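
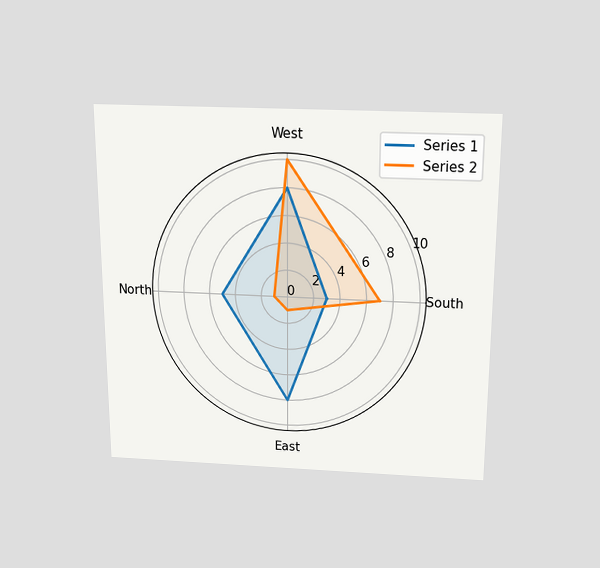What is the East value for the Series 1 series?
The chart is viewed slightly from above. On the East axis, Series 1 reaches 8.

8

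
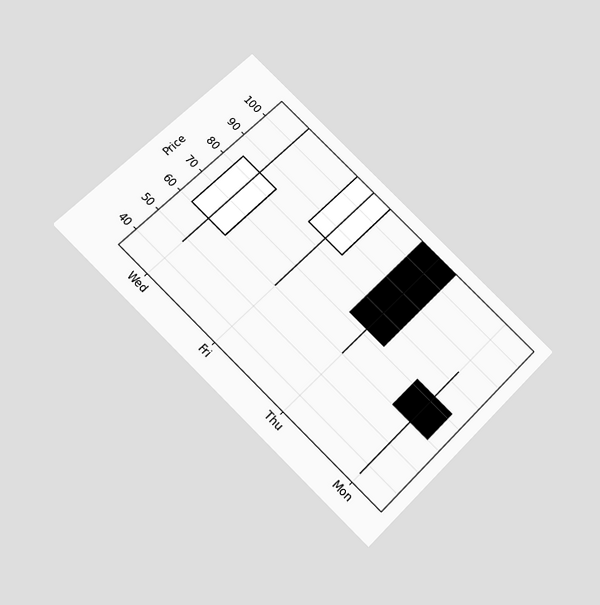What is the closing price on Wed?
84

The chart is tilted about 45° clockwise and viewed slightly from below. The Wed candle closes at 84.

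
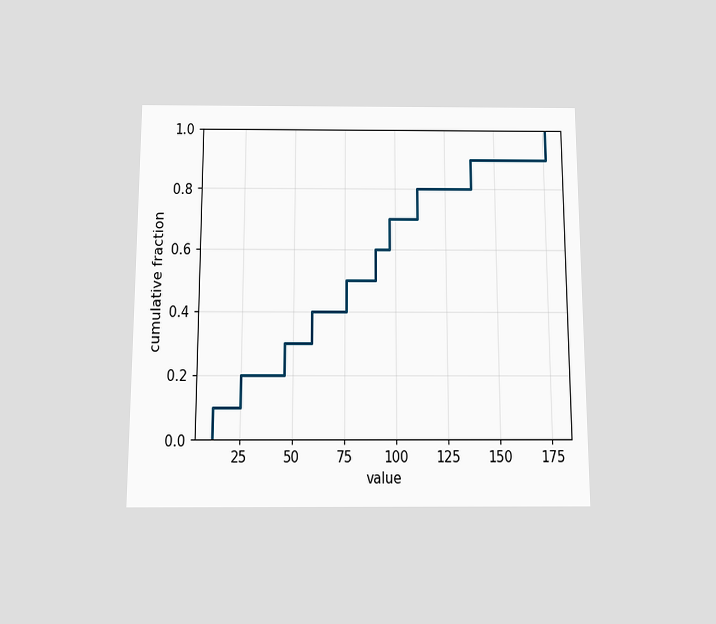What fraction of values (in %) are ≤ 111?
The chart is viewed slightly from below. At x=111 the ECDF step is at 80%.

80%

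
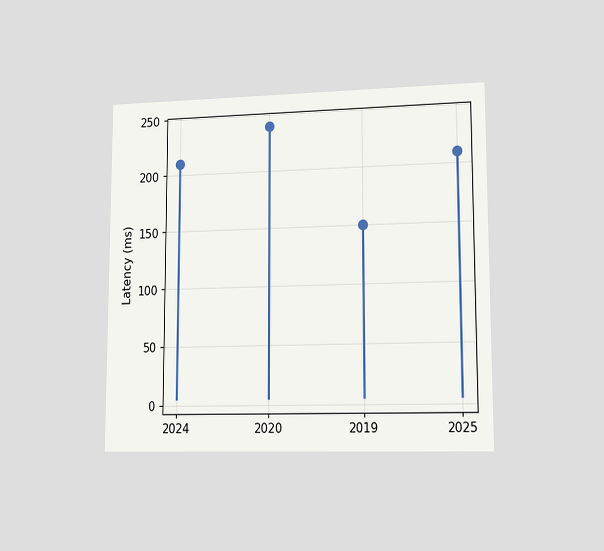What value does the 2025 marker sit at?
The chart is viewed at a slight angle. The 2025 marker sits at 210ms.

210ms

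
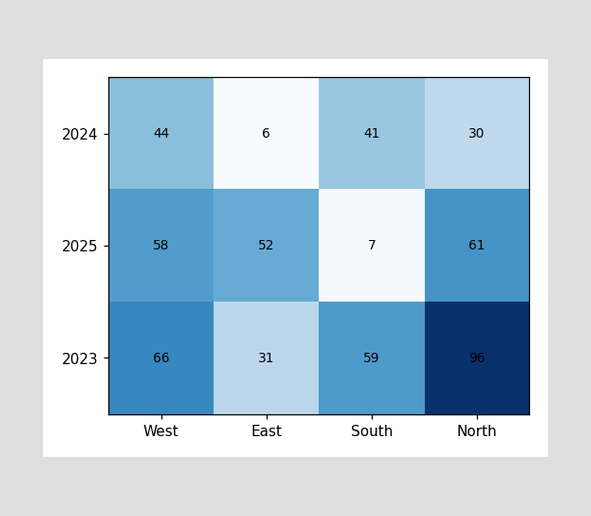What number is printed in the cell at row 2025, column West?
58

The (2025, West) cell reads 58.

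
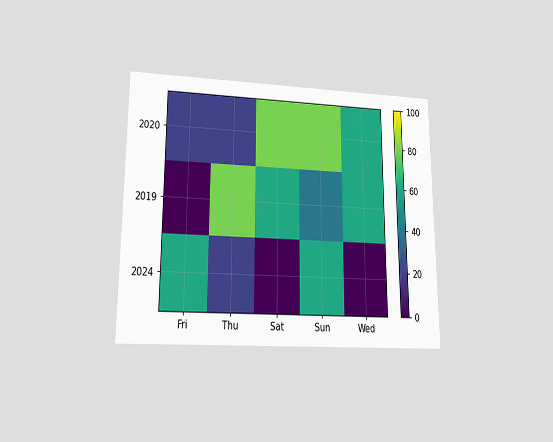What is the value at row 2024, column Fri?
The chart is viewed at a slight angle. Matching cell (2024, Fri) against the colorbar gives 60.

60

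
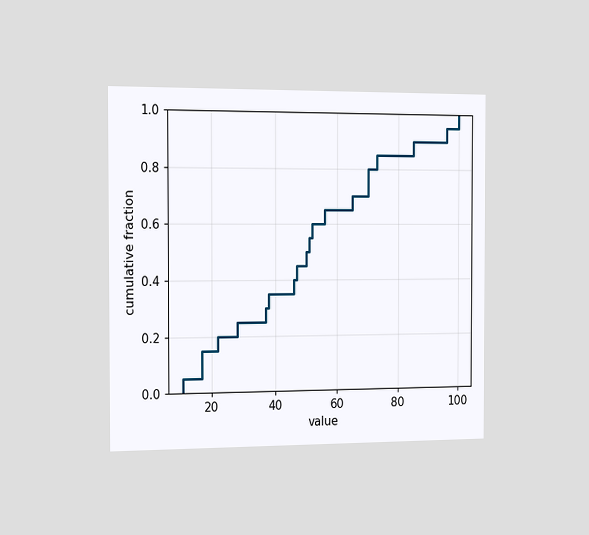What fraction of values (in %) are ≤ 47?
45%

The chart is viewed slightly from the left. At x=47 the ECDF step is at 45%.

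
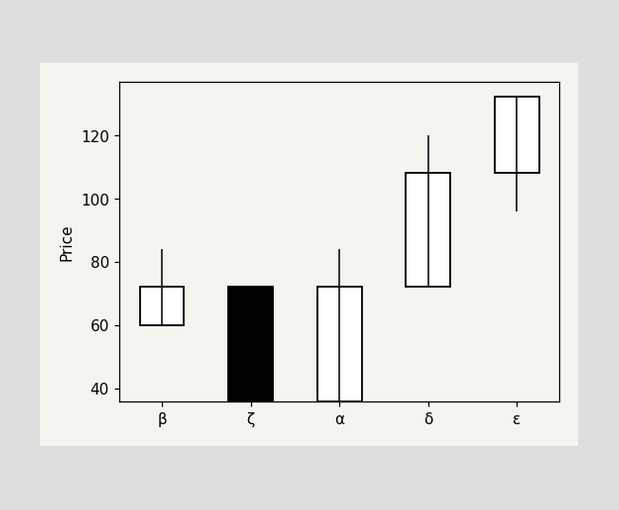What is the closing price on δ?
108

The δ candle closes at 108.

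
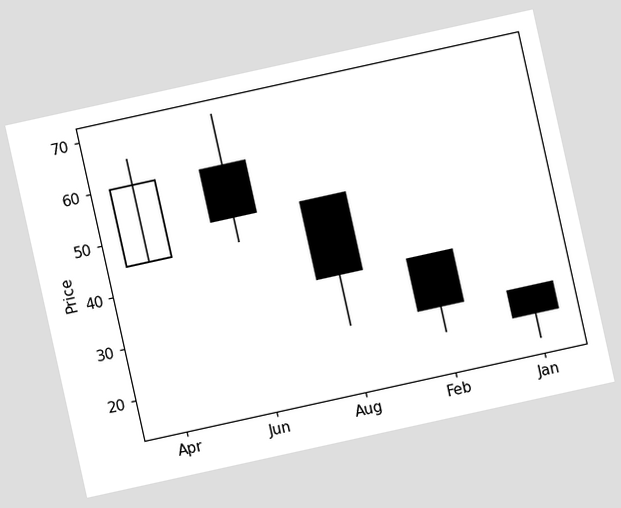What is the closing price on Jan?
20

The chart is tilted about 12° counter-clockwise. The Jan candle closes at 20.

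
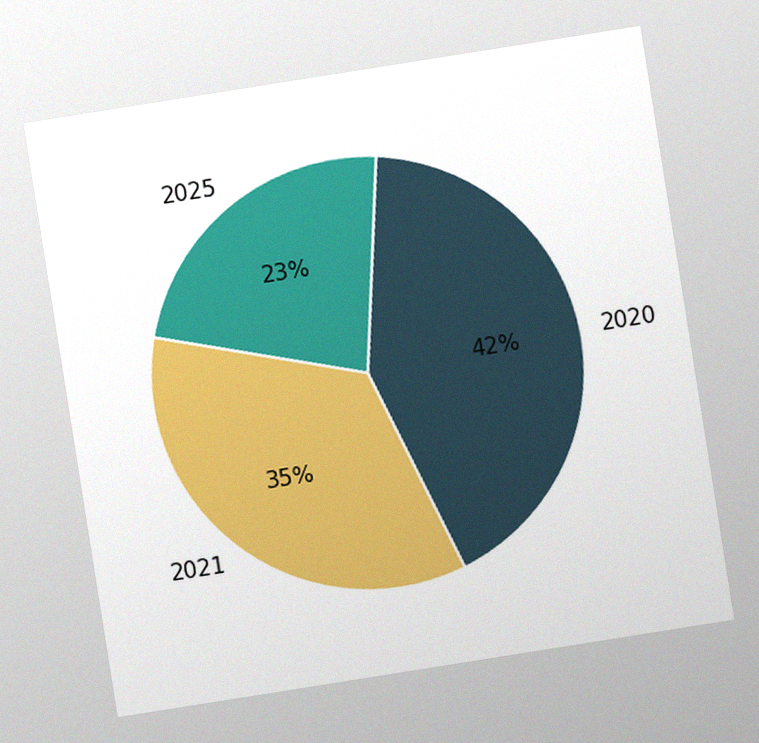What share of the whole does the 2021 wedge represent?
35%

The chart is tilted about 9° counter-clockwise, with some photo noise. The 2021 slice takes up 35% of the pie.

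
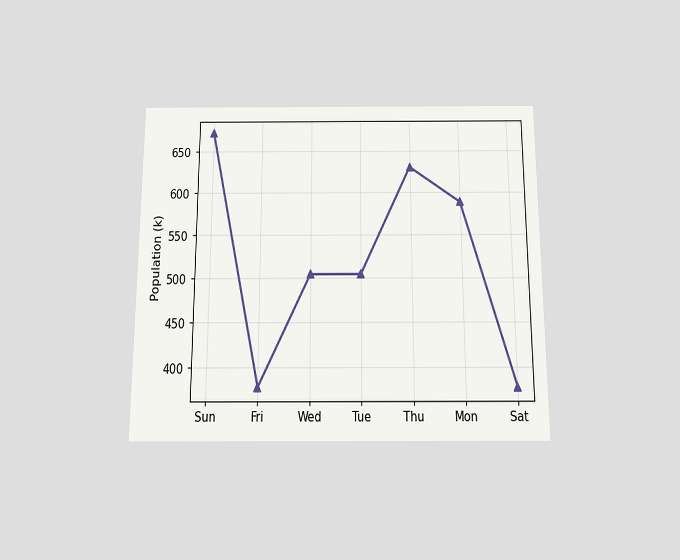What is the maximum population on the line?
The chart is viewed slightly from below. The highest point is at Sun, and reading across to the y-axis gives 672k.

672k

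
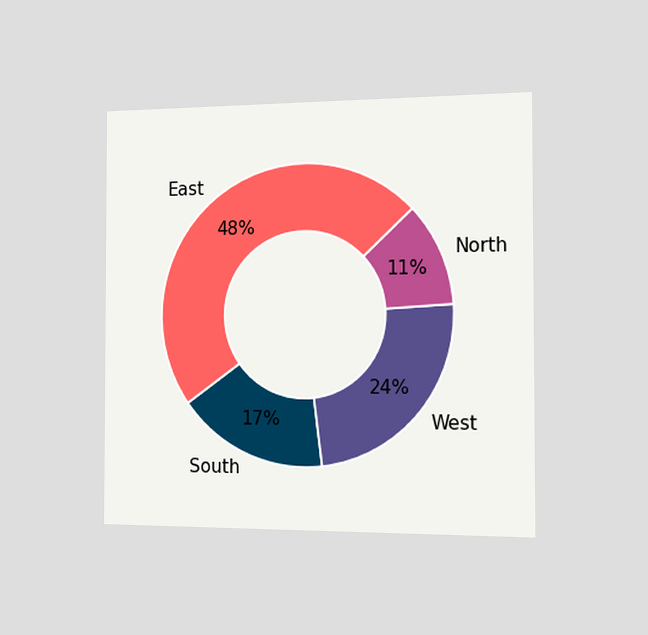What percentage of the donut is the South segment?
The chart is viewed slightly from the right. The South segment takes up 17% of the ring.

17%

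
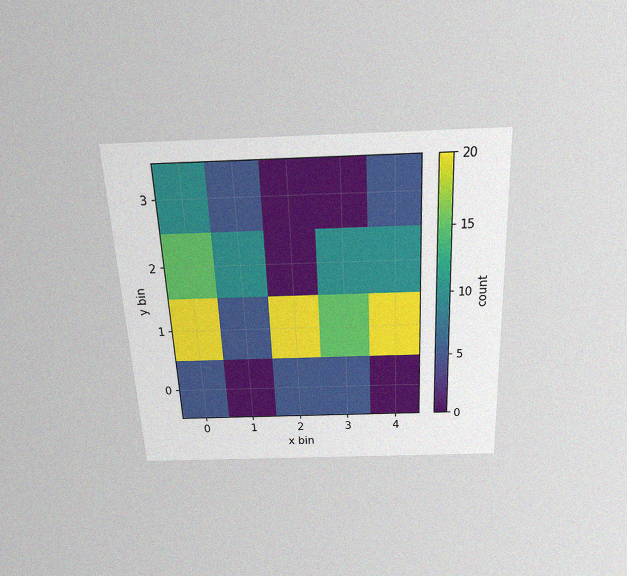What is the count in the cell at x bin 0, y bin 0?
The chart is tilted about 3° counter-clockwise and viewed slightly from above, with some photo noise. Matching the cell (0, 0) against the colorbar gives 5.

5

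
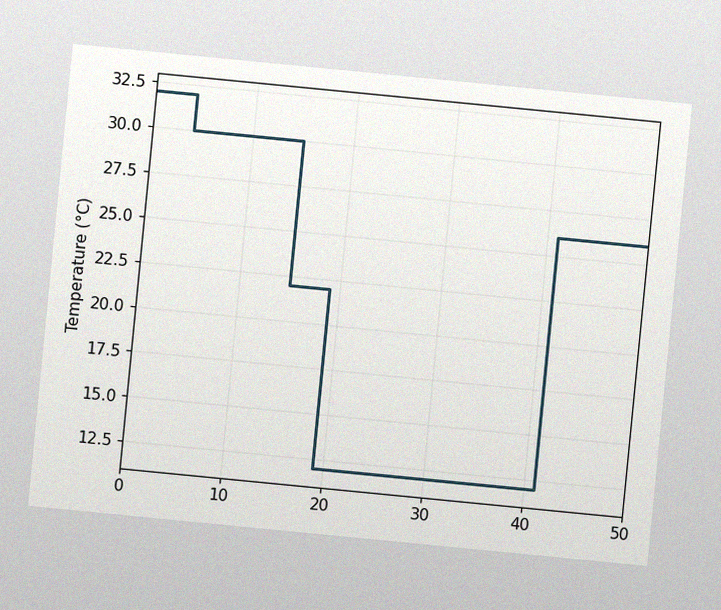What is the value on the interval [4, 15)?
The chart is tilted about 6° clockwise, with some photo noise. On [4, 15) the step sits at 30°C.

30°C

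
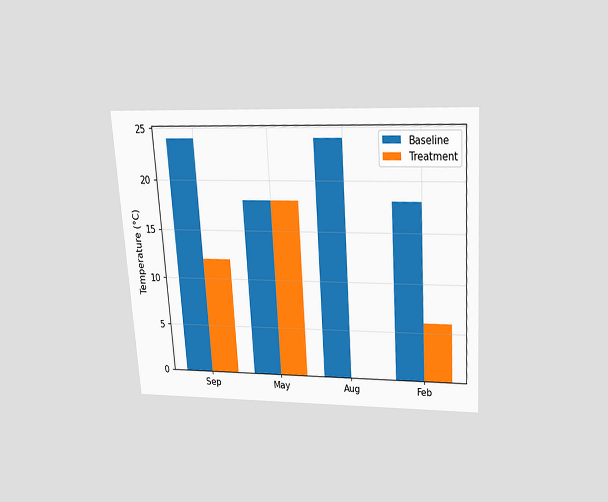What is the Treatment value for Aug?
0°C

The chart is tilted about 4° counter-clockwise and viewed slightly from above. The Treatment bar at Aug reaches 0°C on the y-axis.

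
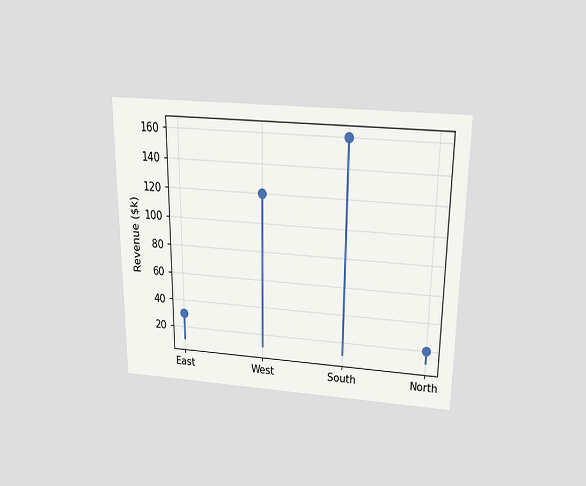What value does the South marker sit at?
$160k

The chart is viewed slightly from above. The South marker sits at $160k.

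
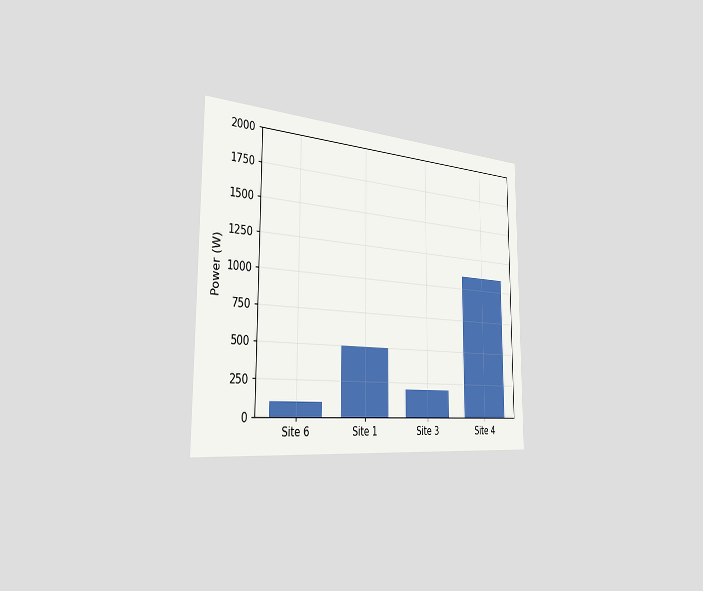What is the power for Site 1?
500W

The chart is viewed slightly from the left. Reading along the chart's y-axis, the Site 1 bar reaches 500W.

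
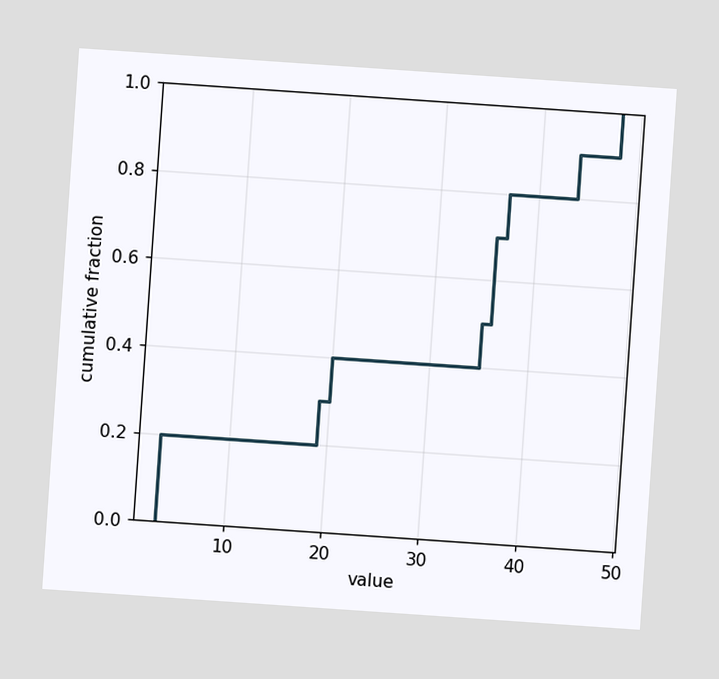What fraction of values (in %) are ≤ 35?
The chart is tilted about 4° clockwise. At x=35 the ECDF step is at 50%.

50%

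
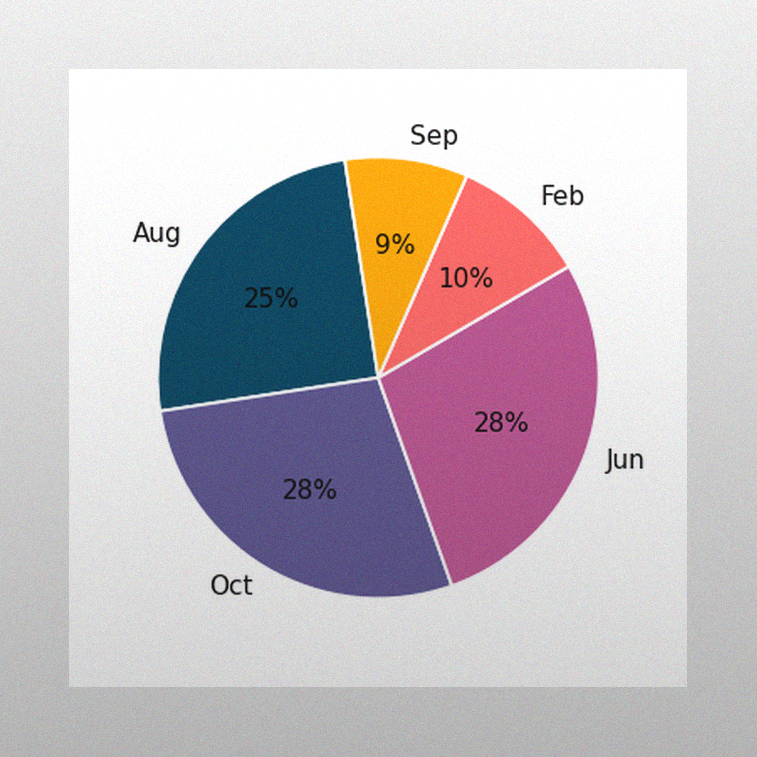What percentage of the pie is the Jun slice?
28%

The image has some photo noise and uneven lighting. The Jun slice takes up 28% of the pie.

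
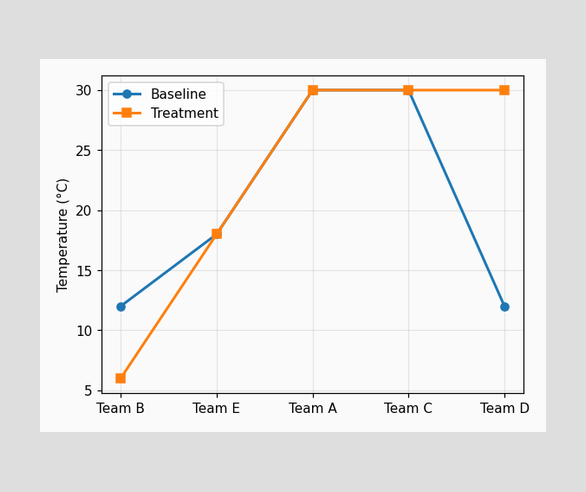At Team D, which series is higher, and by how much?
Treatment, by 18°C

At Team D, Treatment sits above the other line by 18°C.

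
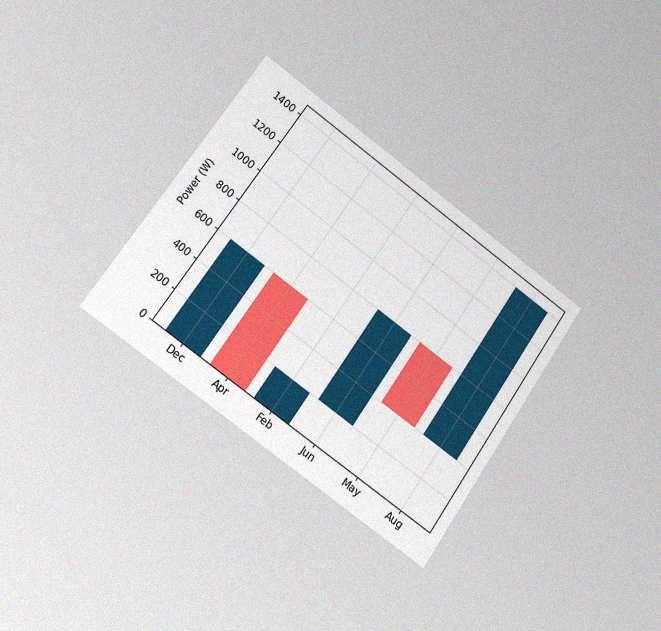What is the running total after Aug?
1400W

The chart is tilted about 35° clockwise and viewed slightly from the left, with some photo noise. After Aug the running total reaches 1400W.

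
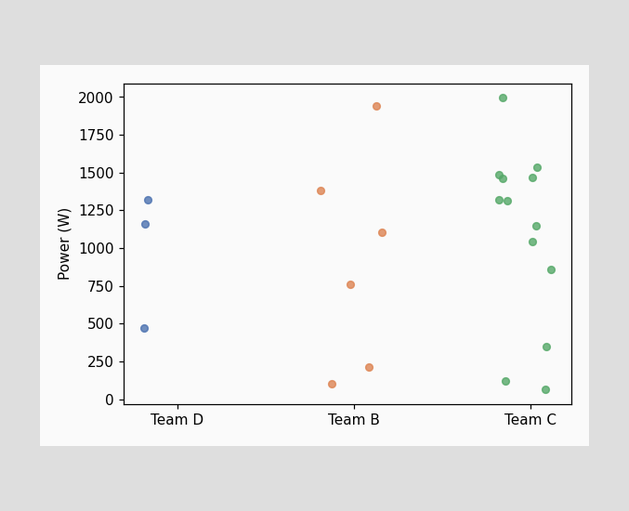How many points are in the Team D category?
Counting the markers in the Team D column gives 3.

3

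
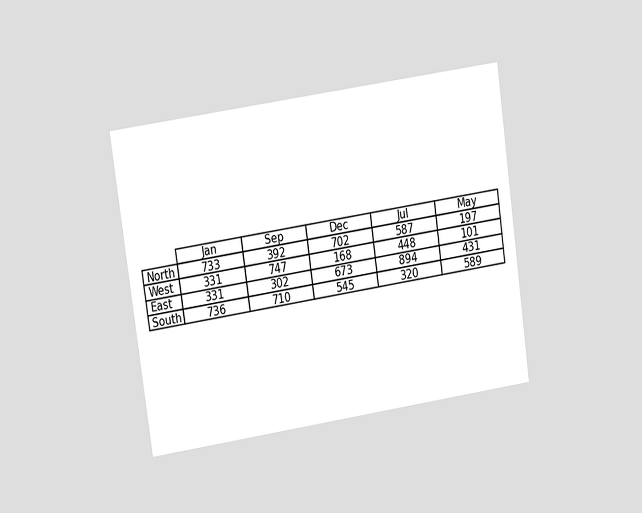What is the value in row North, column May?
197

The chart is tilted about 8° counter-clockwise and viewed at a slight angle. The (North, May) cell reads 197.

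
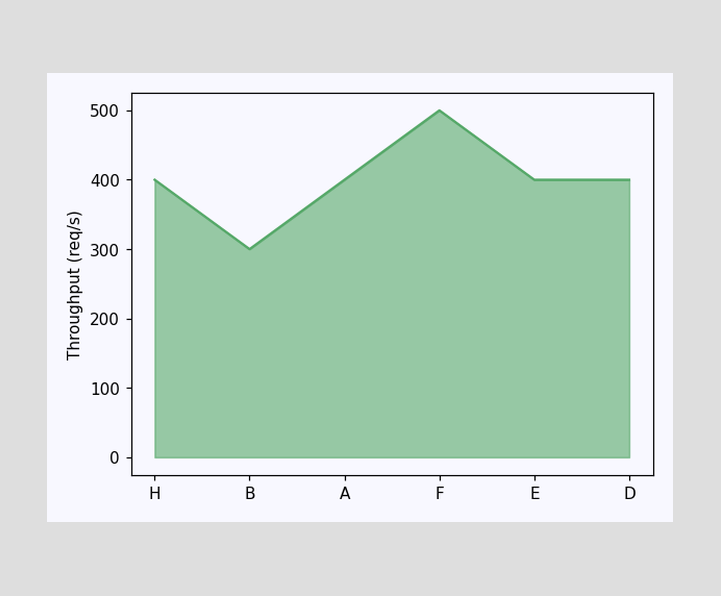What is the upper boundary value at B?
At B the upper boundary is at 300req/s.

300req/s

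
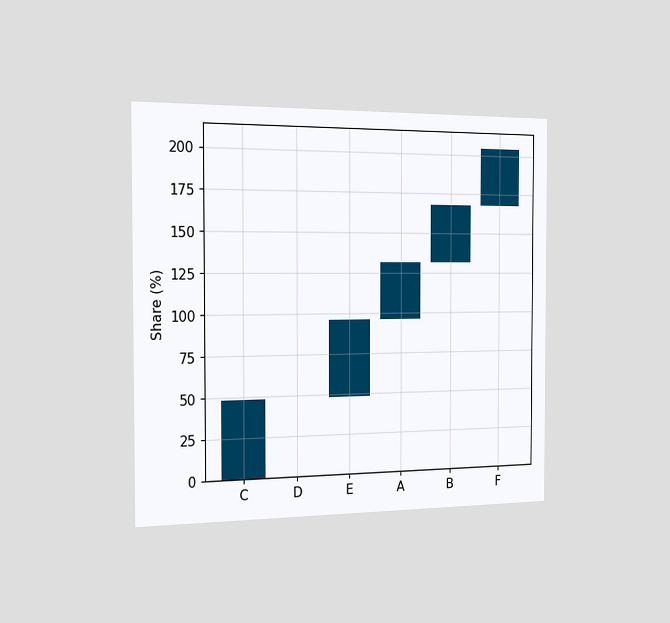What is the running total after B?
The chart is viewed slightly from the left. After B the running total reaches 168%.

168%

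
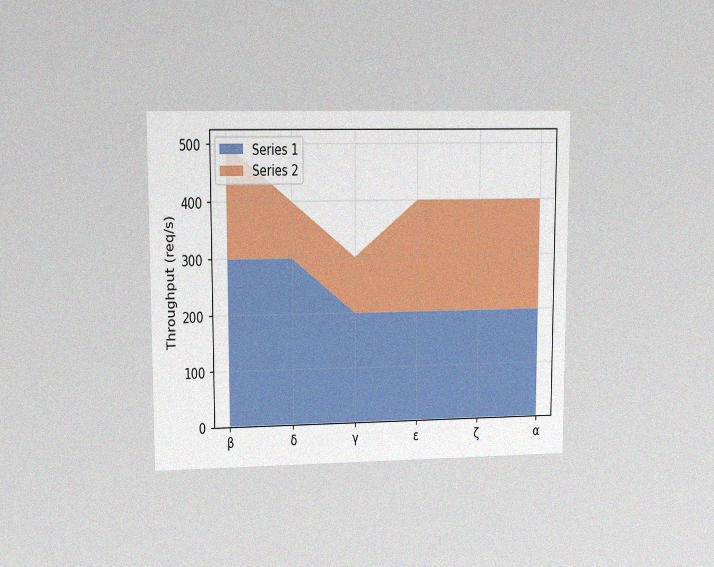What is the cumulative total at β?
The chart is viewed at a slight angle, with some photo noise. The stacked total at β reaches 500req/s.

500req/s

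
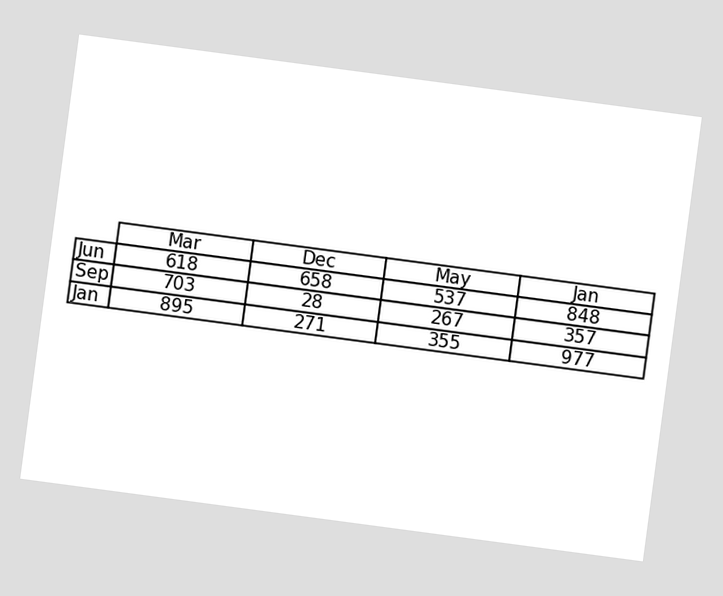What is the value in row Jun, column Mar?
618

The chart is tilted about 8° clockwise. The (Jun, Mar) cell reads 618.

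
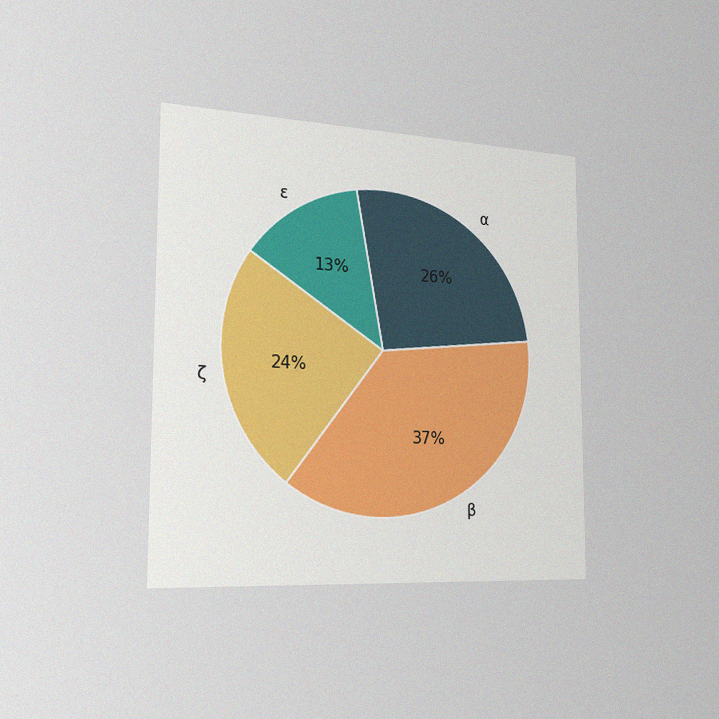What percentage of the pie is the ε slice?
The chart is viewed slightly from the left, with some photo noise. The ε slice takes up 13% of the pie.

13%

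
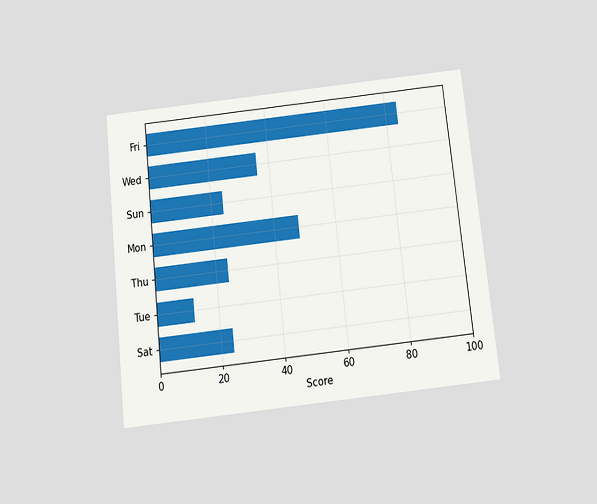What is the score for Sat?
24

The chart is tilted about 6° counter-clockwise and viewed slightly from below. Reading along the chart's x-axis, the Sat bar reaches 24.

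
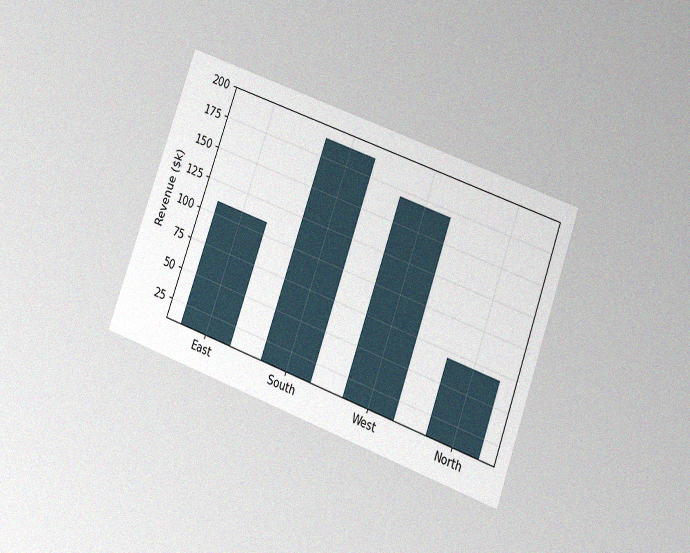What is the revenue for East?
$110k

The chart is tilted about 20° clockwise and viewed at a slight angle, with some photo noise. Reading along the chart's y-axis, the East bar reaches $110k.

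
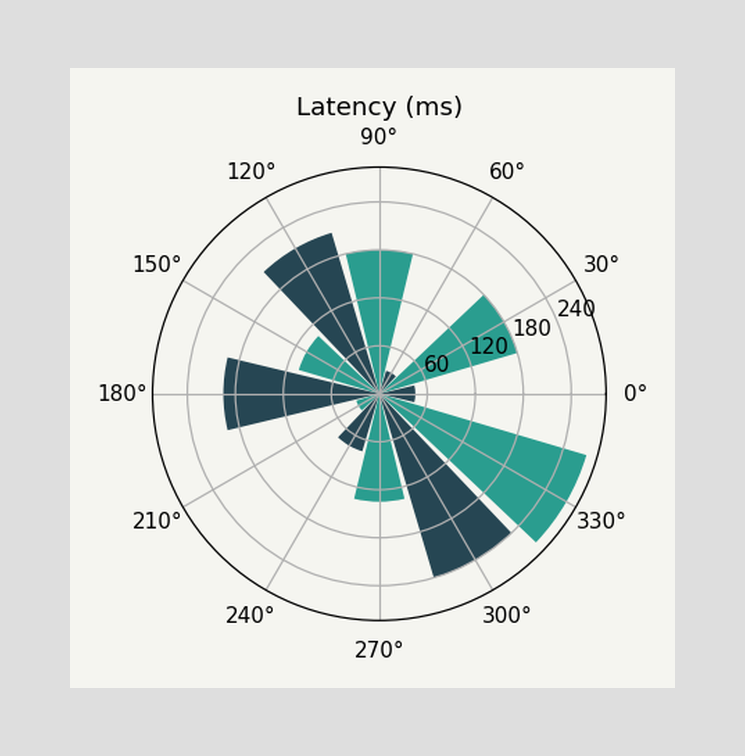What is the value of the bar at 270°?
135ms

The bar at 270° reaches 135ms on the radial axis.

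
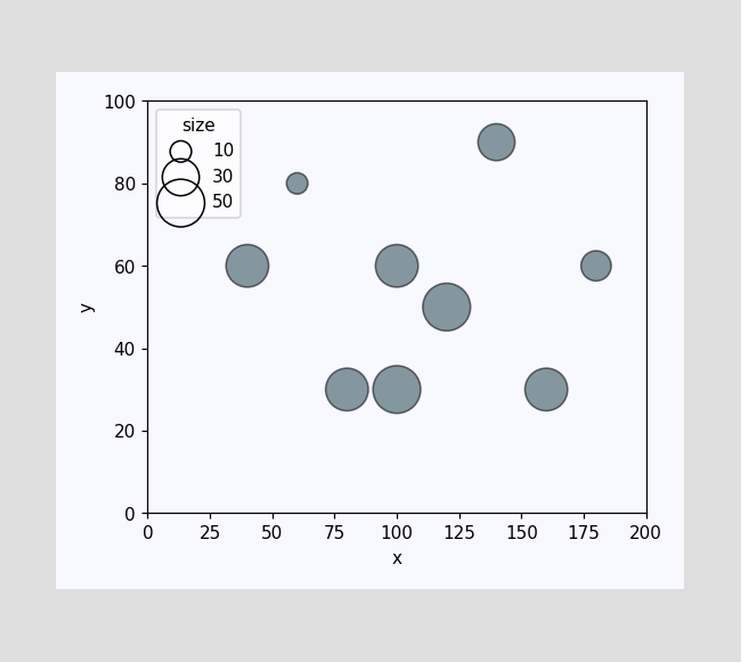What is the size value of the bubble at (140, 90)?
30

Matching the bubble at (140, 90) against the size legend gives 30.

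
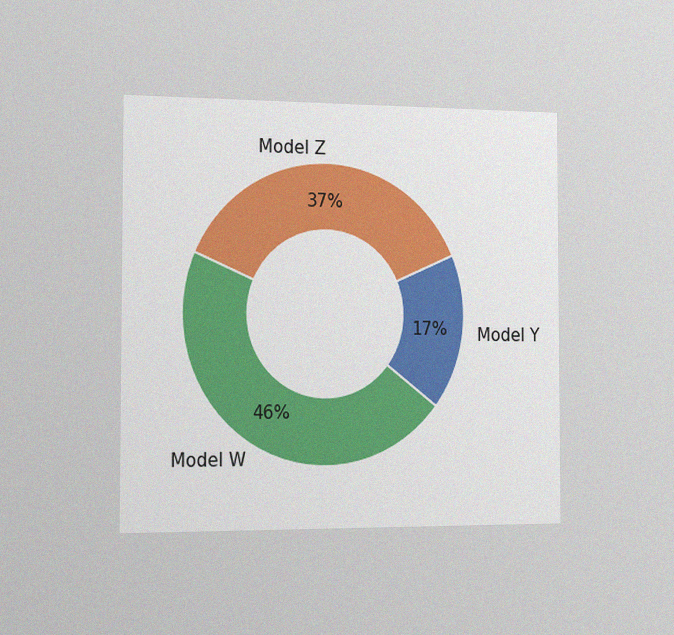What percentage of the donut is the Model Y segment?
17%

The chart is viewed slightly from the left, with some photo noise. The Model Y segment takes up 17% of the ring.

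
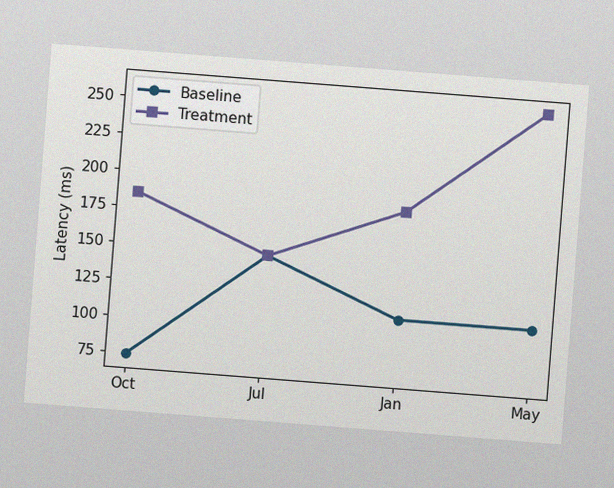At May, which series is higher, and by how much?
Treatment, by 148ms

The chart is tilted about 4° clockwise, with some photo noise. At May, Treatment sits above the other line by 148ms.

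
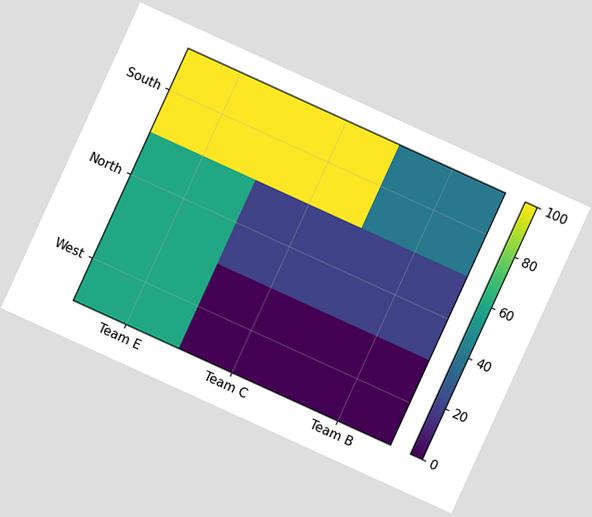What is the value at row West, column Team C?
0

The chart is tilted about 25° clockwise. Matching cell (West, Team C) against the colorbar gives 0.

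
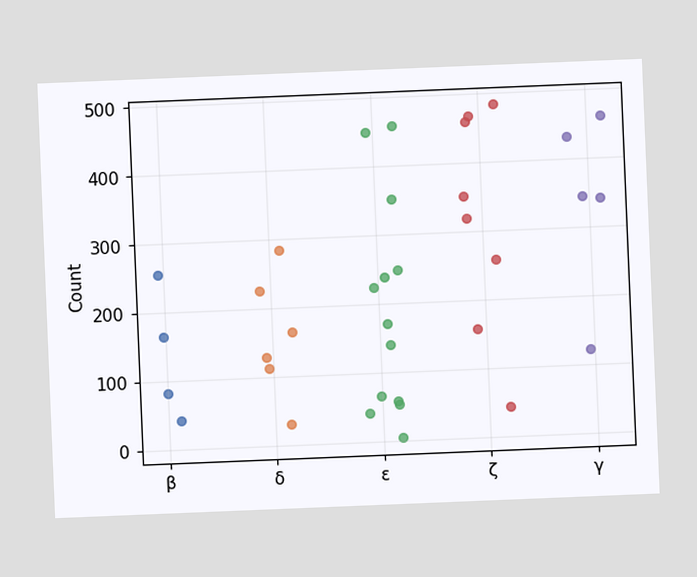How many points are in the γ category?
5

The chart is tilted about 2° counter-clockwise. Counting the markers in the γ column gives 5.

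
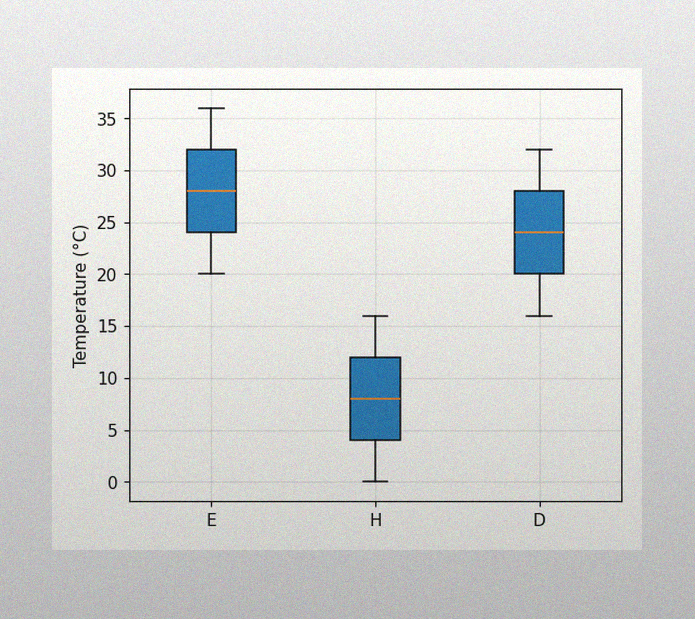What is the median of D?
24°C

The image has some photo noise and uneven lighting. The median line in the D box sits at 24°C.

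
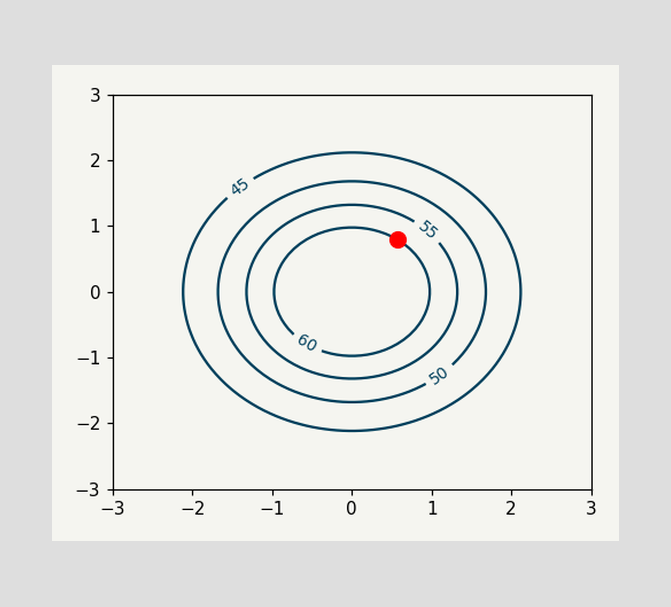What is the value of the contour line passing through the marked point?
60

The marked point sits on the contour labelled 60.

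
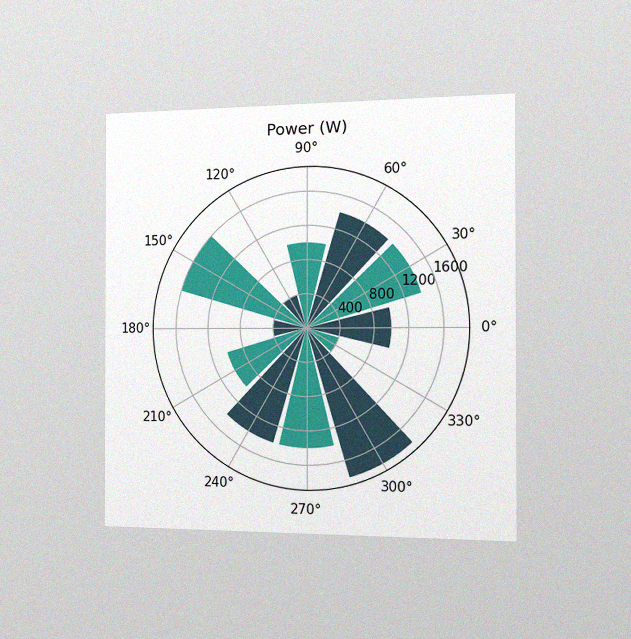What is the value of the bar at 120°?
The chart is viewed slightly from the right, with some photo noise. The bar at 120° reaches 400W on the radial axis.

400W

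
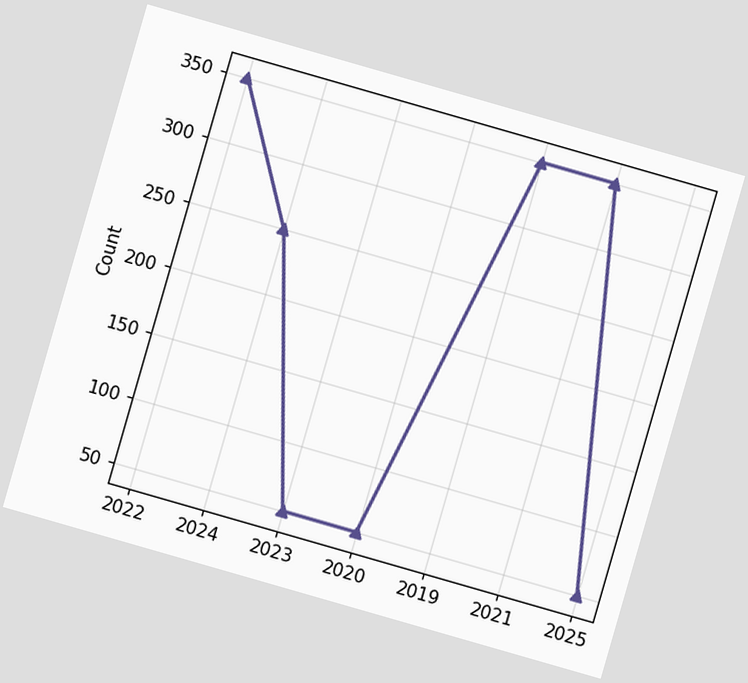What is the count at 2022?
The chart is tilted about 16° clockwise. At 2022, the line is at 350.

350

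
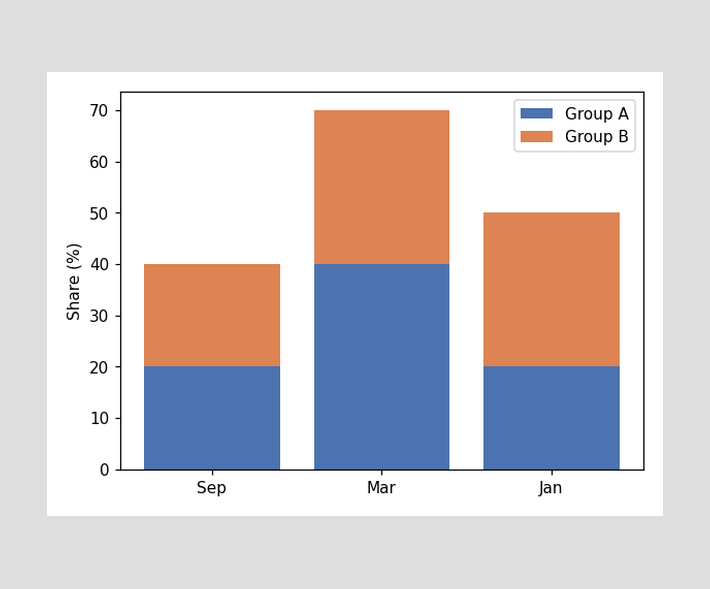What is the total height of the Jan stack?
The Jan stack's top reaches 50% on the y-axis.

50%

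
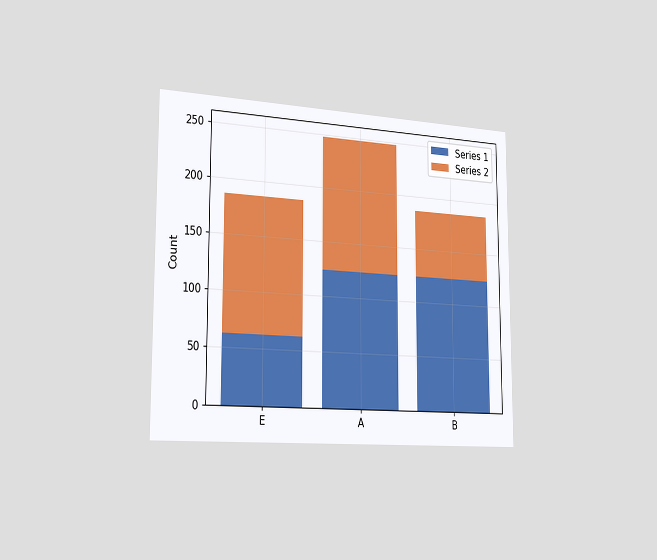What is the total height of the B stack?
The chart is viewed slightly from the left. The B stack's top reaches 186 on the y-axis.

186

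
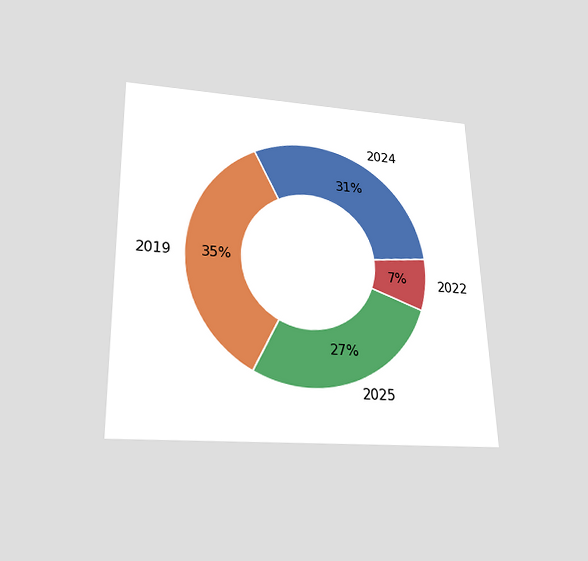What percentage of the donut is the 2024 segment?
31%

The chart is viewed slightly from below. The 2024 segment takes up 31% of the ring.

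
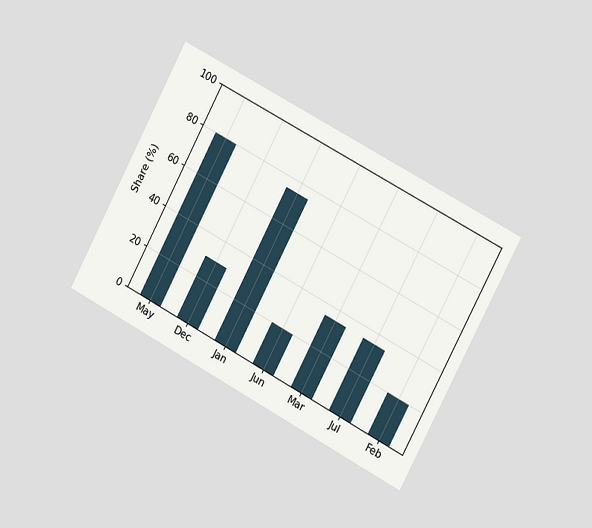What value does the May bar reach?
80%

The chart is tilted about 28° clockwise and viewed slightly from the right. Reading along the chart's y-axis, the May bar reaches 80%.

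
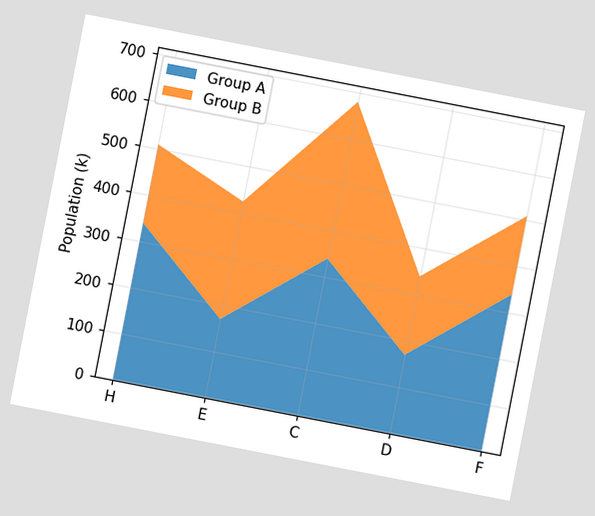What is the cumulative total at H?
510k

The chart is tilted about 11° clockwise. The stacked total at H reaches 510k.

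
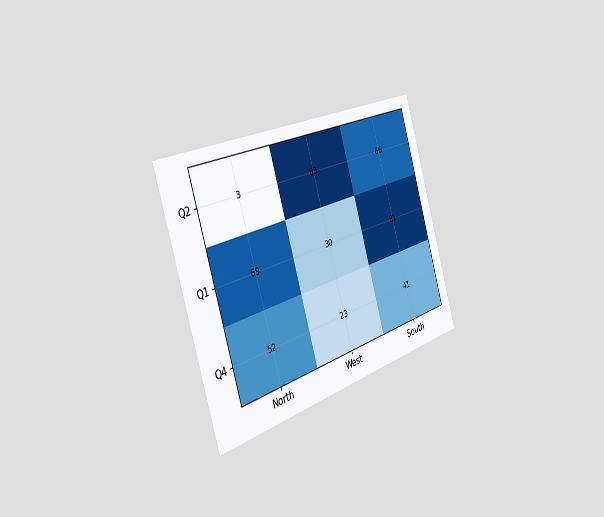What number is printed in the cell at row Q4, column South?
41

The chart is tilted about 18° counter-clockwise and viewed slightly from the left. The (Q4, South) cell reads 41.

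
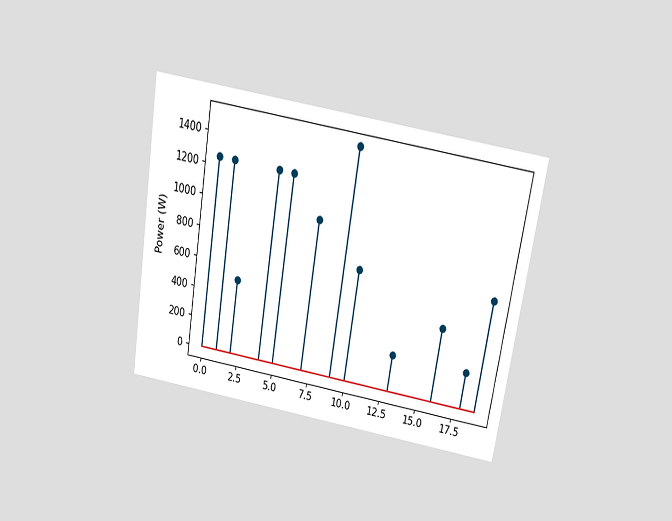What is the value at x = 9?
1500W

The chart is tilted about 9° clockwise and viewed slightly from above. The stem at x=9 reaches 1500W.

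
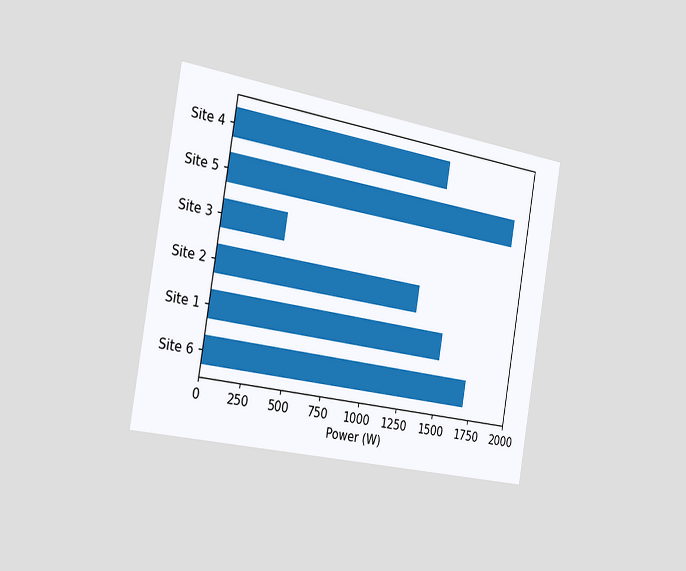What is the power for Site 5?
1900W

The chart is tilted about 9° clockwise and viewed slightly from the left. Reading along the chart's x-axis, the Site 5 bar reaches 1900W.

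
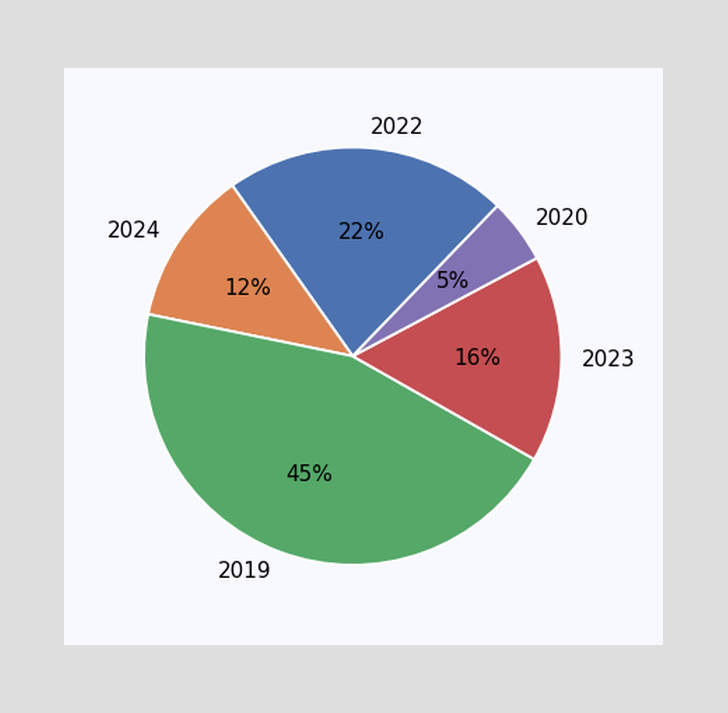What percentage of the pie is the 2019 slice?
The 2019 slice takes up 45% of the pie.

45%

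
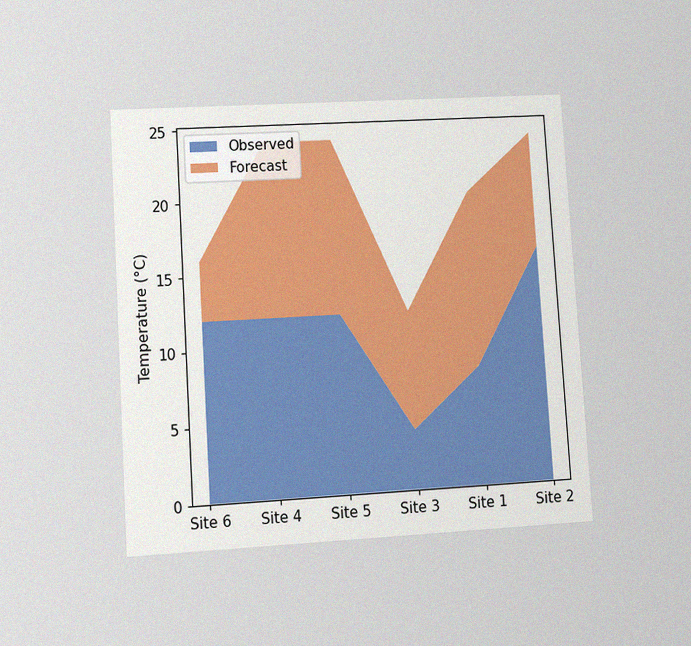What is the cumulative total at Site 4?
The chart is tilted about 4° counter-clockwise and viewed at a slight angle, with some photo noise. The stacked total at Site 4 reaches 24°C.

24°C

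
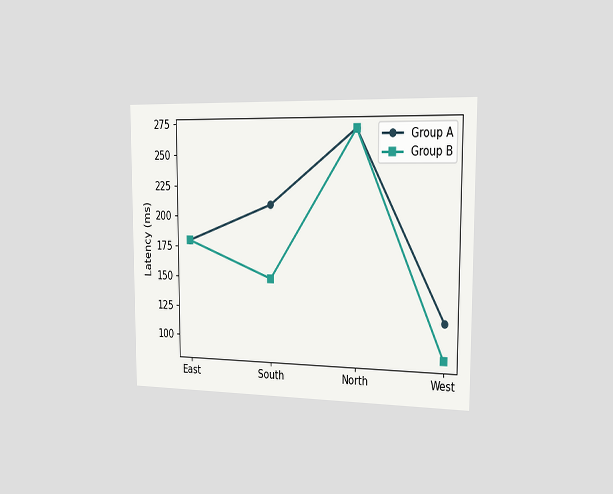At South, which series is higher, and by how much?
Group A, by 60ms

The chart is viewed slightly from the right. At South, Group A sits above the other line by 60ms.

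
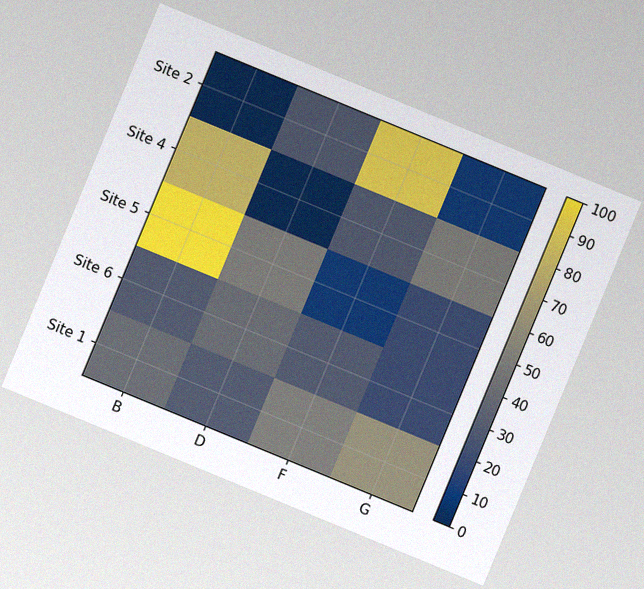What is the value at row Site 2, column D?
30

The chart is tilted about 22° clockwise, with some photo noise. Matching cell (Site 2, D) against the colorbar gives 30.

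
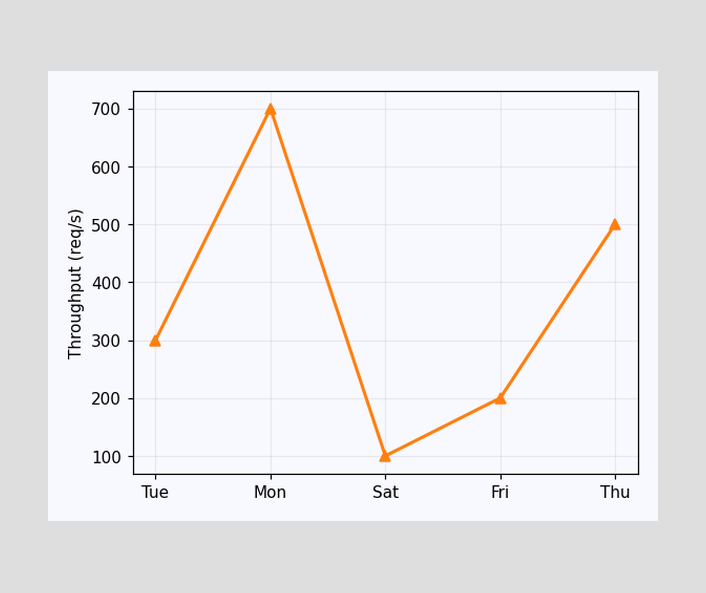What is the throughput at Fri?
200req/s

At Fri, the line is at 200req/s.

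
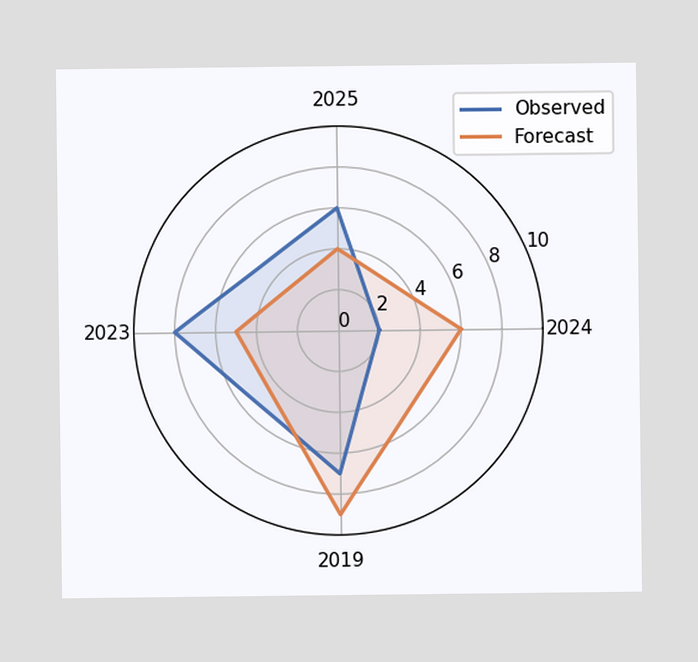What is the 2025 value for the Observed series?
6

On the 2025 axis, Observed reaches 6.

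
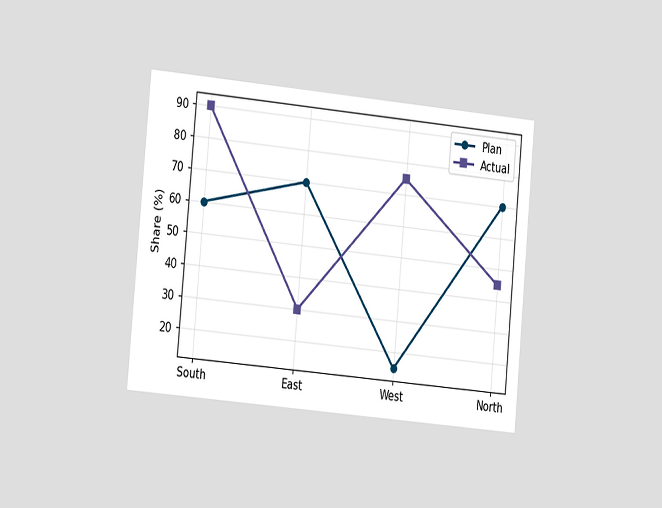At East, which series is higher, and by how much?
Plan, by 40%

The chart is tilted about 5° clockwise and viewed slightly from the left. At East, Plan sits above the other line by 40%.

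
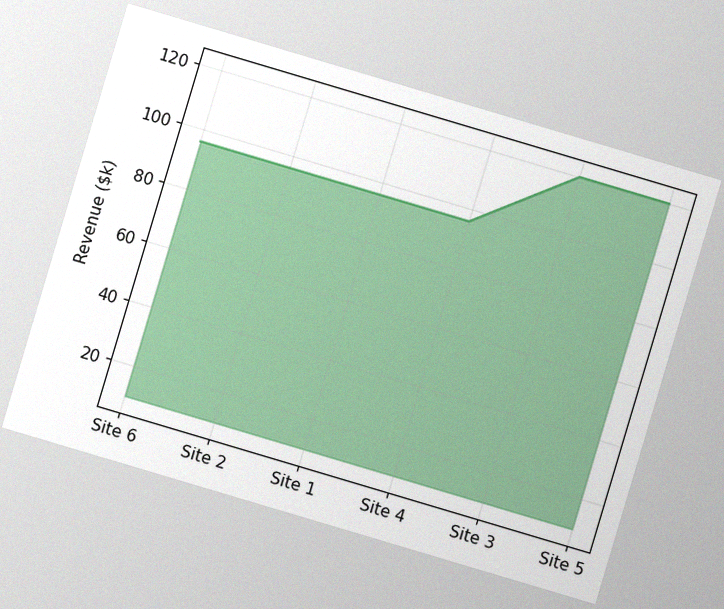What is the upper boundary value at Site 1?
$96k

The chart is tilted about 17° clockwise, with some photo noise. At Site 1 the upper boundary is at $96k.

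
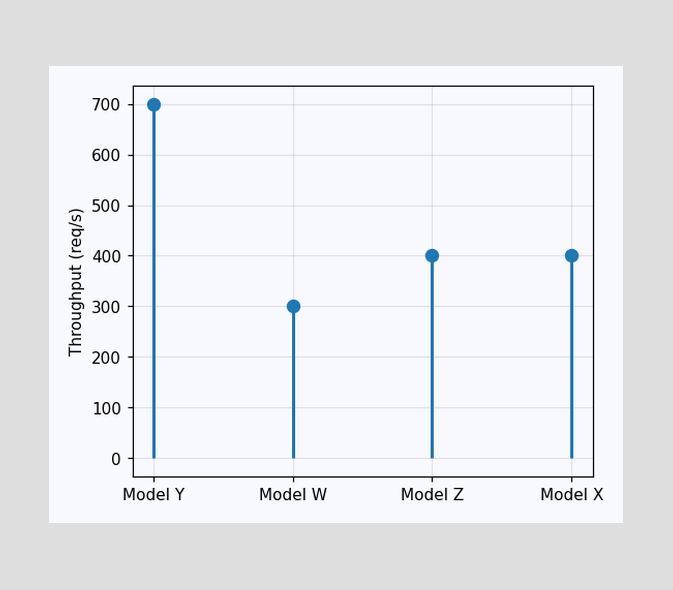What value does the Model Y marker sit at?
700req/s

The Model Y marker sits at 700req/s.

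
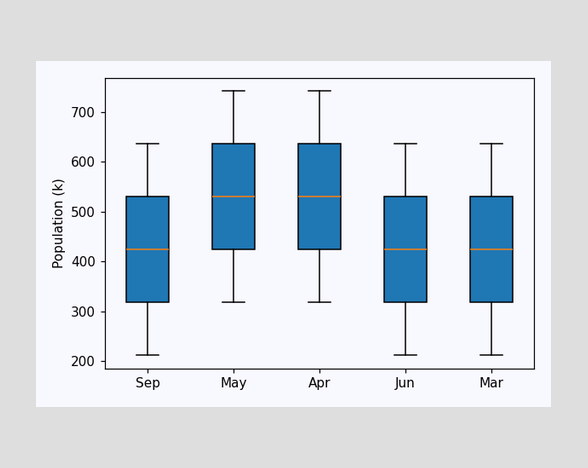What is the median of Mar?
The median line in the Mar box sits at 424k.

424k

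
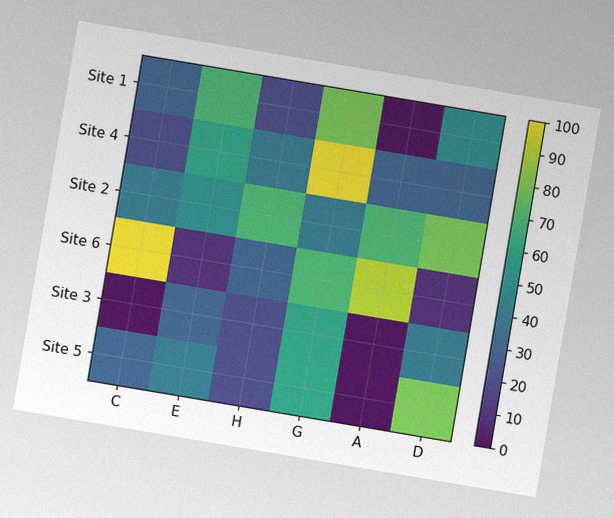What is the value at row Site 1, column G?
80

The chart is tilted about 10° clockwise, with some photo noise. Matching cell (Site 1, G) against the colorbar gives 80.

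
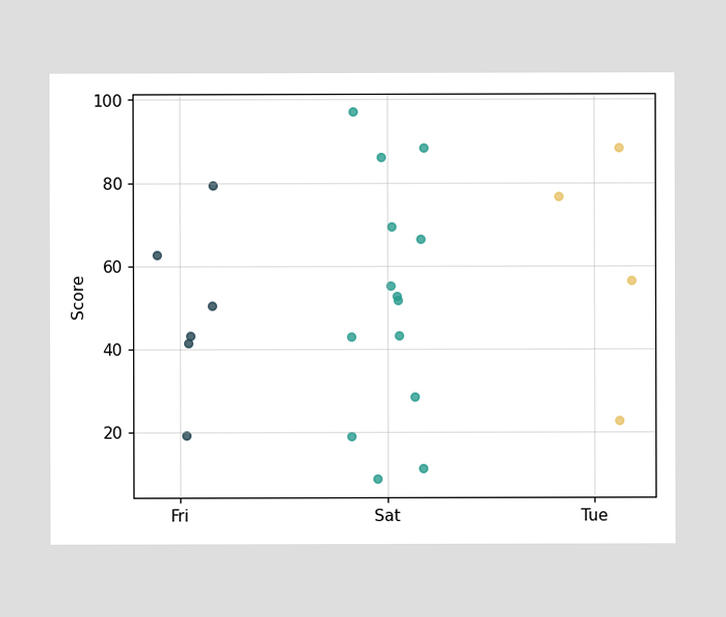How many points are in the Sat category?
14

Counting the markers in the Sat column gives 14.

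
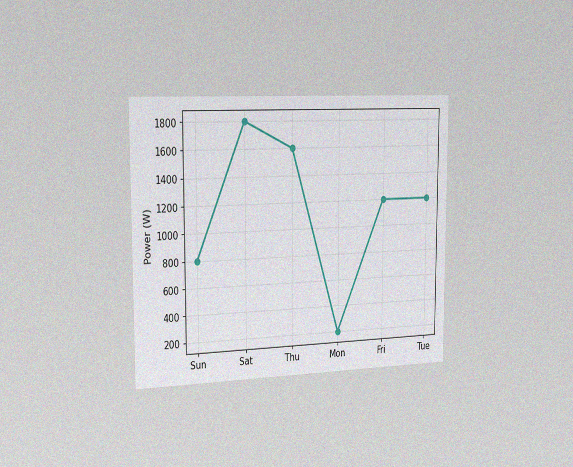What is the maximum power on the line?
1800W

The chart is viewed slightly from the left, with some photo noise. The highest point is at Sat, and reading across to the y-axis gives 1800W.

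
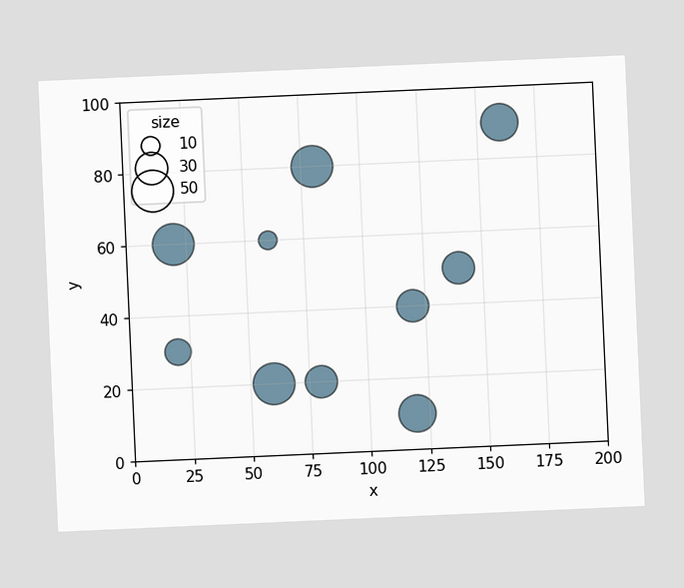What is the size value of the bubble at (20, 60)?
50

The chart is tilted about 3° counter-clockwise. Matching the bubble at (20, 60) against the size legend gives 50.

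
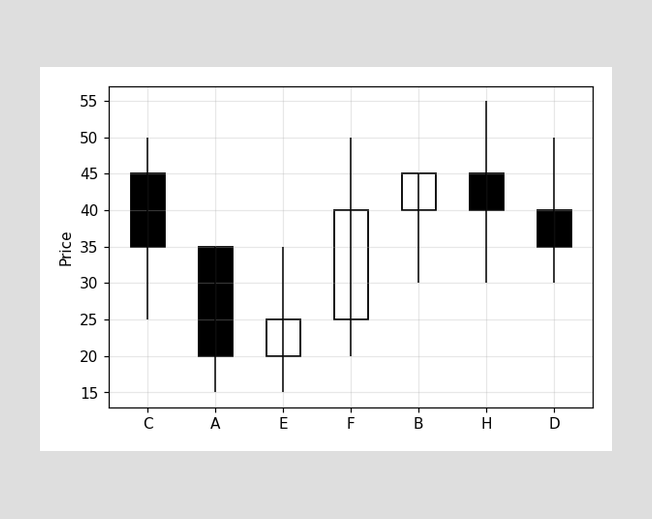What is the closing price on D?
The D candle closes at 35.

35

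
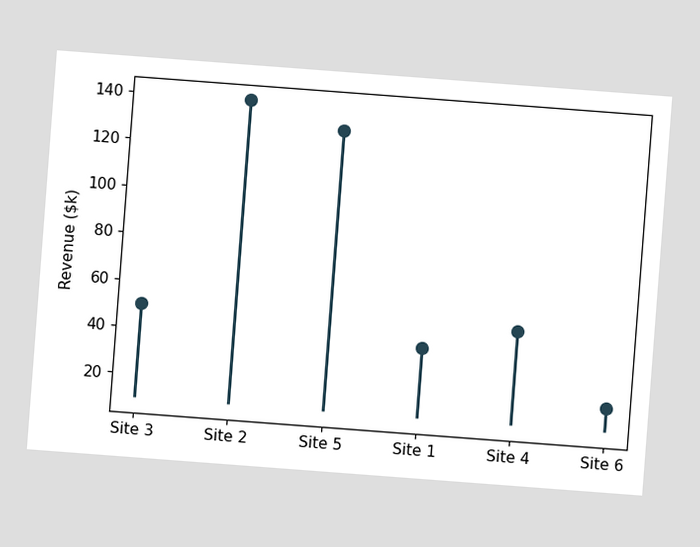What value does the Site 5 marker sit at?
The chart is tilted about 4° clockwise. The Site 5 marker sits at $130k.

$130k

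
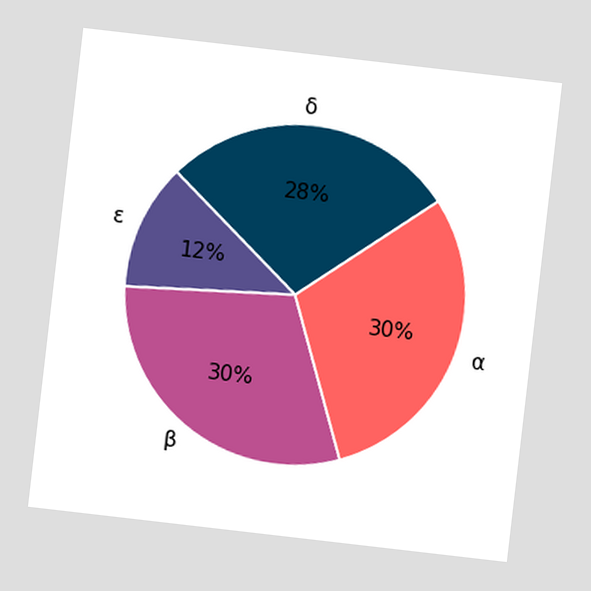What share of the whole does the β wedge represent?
The chart is tilted about 7° clockwise. The β slice takes up 30% of the pie.

30%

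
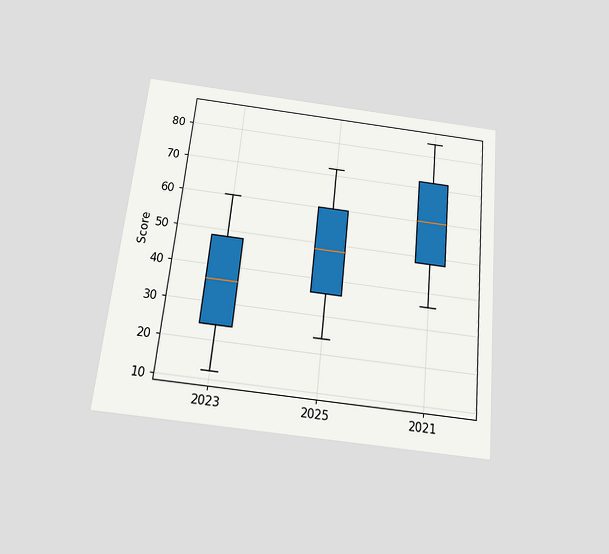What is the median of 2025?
The chart is tilted about 6° clockwise and viewed slightly from below. The median line in the 2025 box sits at 48.

48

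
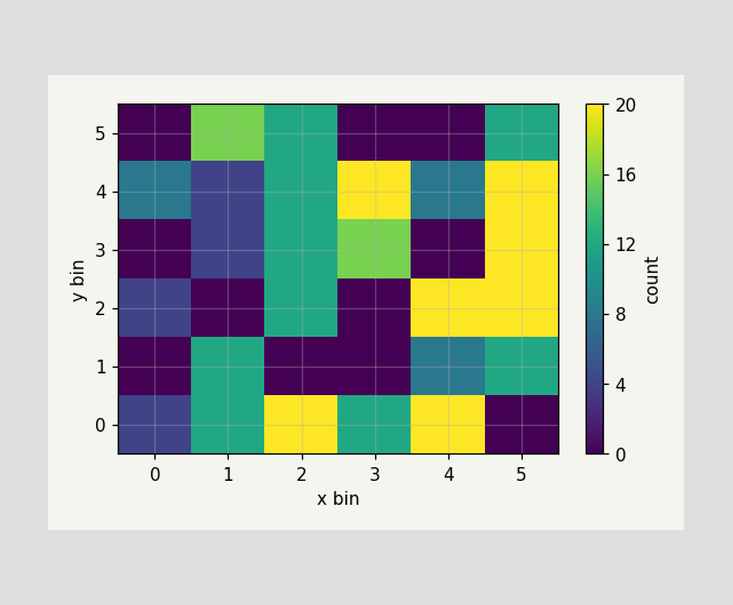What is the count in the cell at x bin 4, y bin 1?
8

Matching the cell (4, 1) against the colorbar gives 8.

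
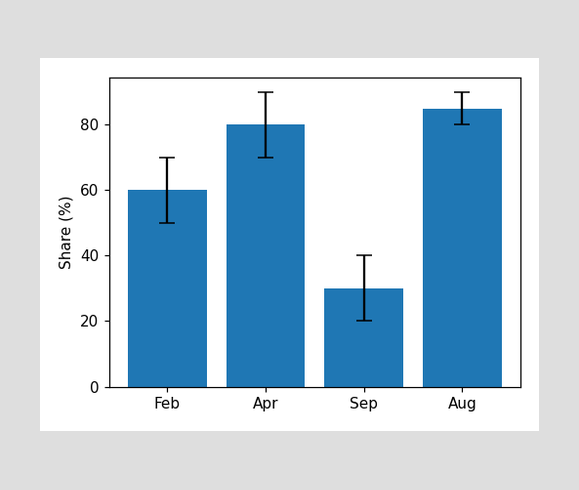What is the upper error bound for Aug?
The Aug bar's upper whisker reaches 90%.

90%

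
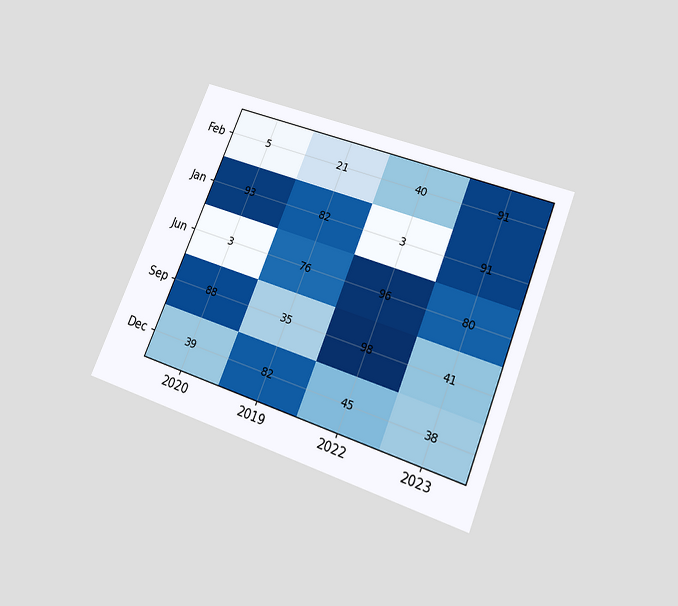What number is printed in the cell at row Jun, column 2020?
The chart is tilted about 22° clockwise and viewed slightly from below. The (Jun, 2020) cell reads 3.

3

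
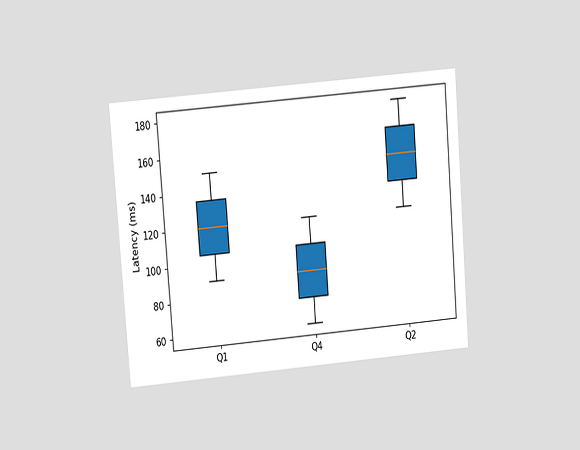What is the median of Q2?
The chart is tilted about 5° counter-clockwise and viewed at a slight angle. The median line in the Q2 box sits at 150ms.

150ms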